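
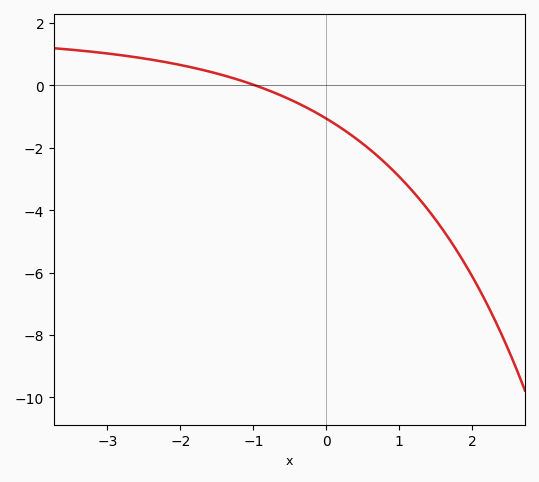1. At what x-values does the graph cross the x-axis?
-1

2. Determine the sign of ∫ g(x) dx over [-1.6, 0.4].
negative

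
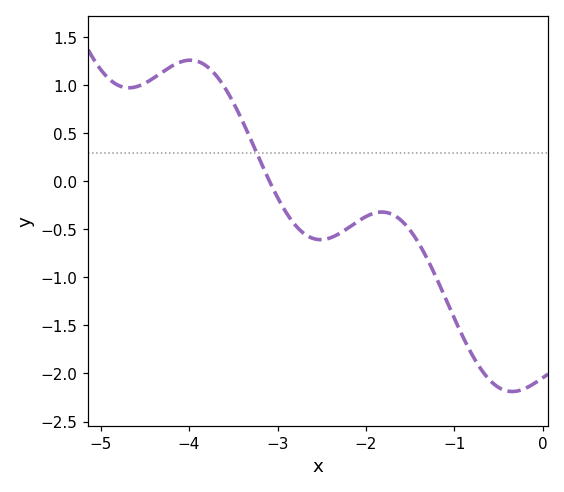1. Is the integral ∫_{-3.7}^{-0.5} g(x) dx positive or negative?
negative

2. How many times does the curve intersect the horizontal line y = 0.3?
1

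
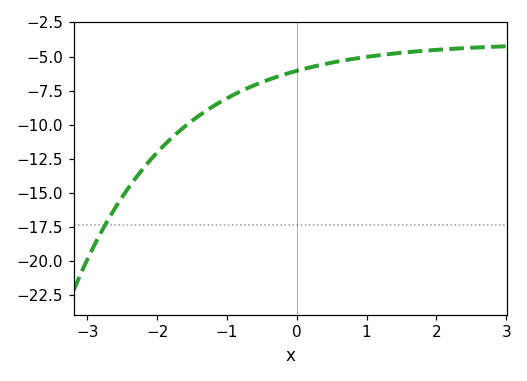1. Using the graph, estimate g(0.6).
-5.5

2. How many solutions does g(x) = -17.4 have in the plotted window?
1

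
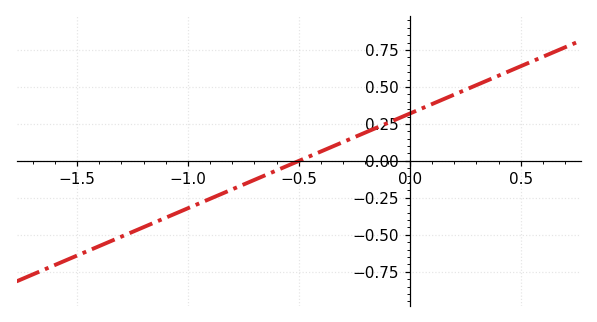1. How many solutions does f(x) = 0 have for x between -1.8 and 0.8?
1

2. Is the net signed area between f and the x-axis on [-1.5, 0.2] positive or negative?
negative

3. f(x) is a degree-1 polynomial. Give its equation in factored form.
y = 0.64(x + 0.5)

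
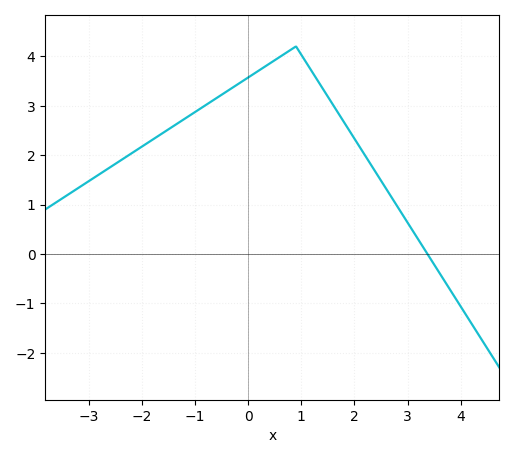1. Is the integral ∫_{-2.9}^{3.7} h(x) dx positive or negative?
positive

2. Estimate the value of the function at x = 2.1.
2.16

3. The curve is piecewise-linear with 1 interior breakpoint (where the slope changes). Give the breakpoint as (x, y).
(0.9, 4.2)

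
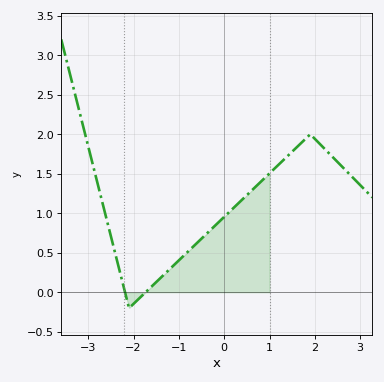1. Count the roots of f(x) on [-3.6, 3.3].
2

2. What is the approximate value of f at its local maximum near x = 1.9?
2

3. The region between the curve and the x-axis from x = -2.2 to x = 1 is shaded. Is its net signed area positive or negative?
positive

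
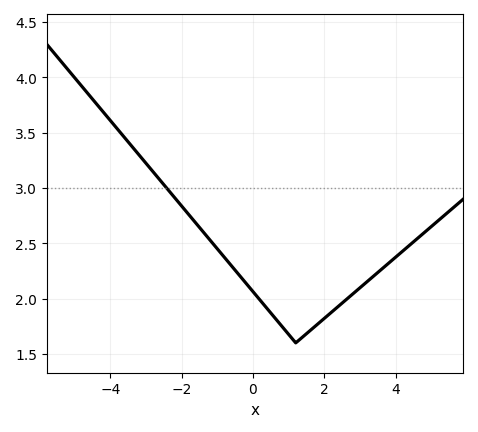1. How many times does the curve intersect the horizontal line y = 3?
1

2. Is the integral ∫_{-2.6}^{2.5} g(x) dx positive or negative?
positive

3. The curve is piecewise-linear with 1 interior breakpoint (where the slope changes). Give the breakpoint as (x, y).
(1.2, 1.6)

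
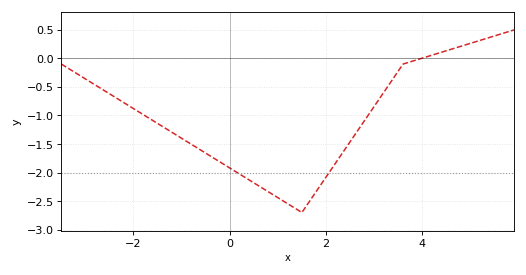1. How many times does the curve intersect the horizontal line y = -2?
2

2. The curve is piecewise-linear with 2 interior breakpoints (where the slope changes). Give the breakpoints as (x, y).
(1.5, -2.7); (3.6, -0.1)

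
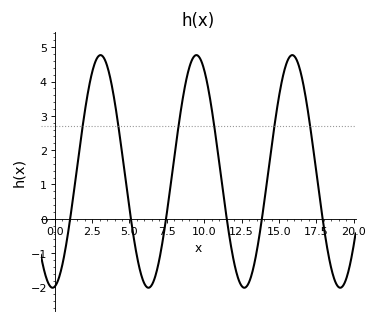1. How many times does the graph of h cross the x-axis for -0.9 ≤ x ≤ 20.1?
6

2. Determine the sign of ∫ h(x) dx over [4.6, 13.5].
positive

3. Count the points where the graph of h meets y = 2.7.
6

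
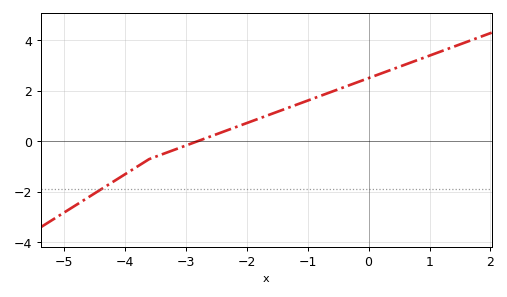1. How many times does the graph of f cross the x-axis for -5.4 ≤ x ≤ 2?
1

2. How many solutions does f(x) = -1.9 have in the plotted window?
1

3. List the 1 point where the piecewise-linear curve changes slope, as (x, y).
(-3.6, -0.7)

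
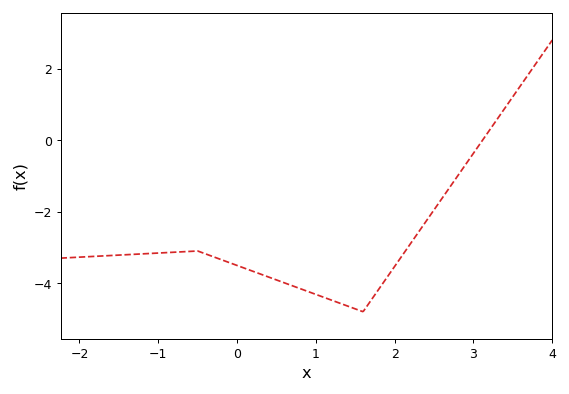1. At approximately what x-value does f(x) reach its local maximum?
-0.5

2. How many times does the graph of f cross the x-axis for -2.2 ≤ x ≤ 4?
1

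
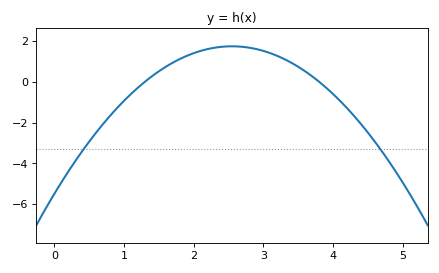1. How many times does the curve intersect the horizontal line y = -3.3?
2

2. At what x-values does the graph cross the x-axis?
1.3, 3.8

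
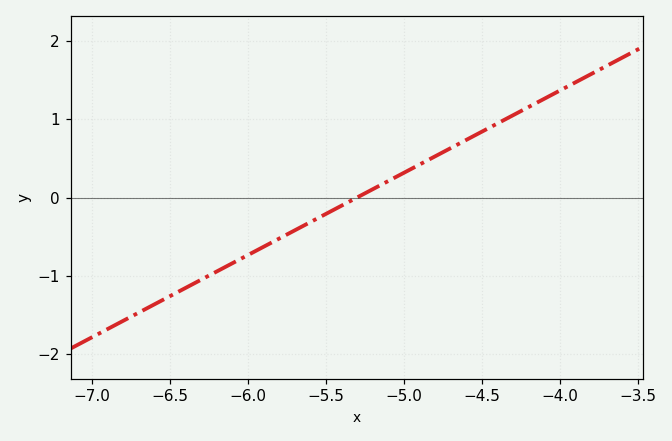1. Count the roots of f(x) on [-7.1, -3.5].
1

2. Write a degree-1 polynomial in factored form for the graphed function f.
y = 1.05(x + 5.3)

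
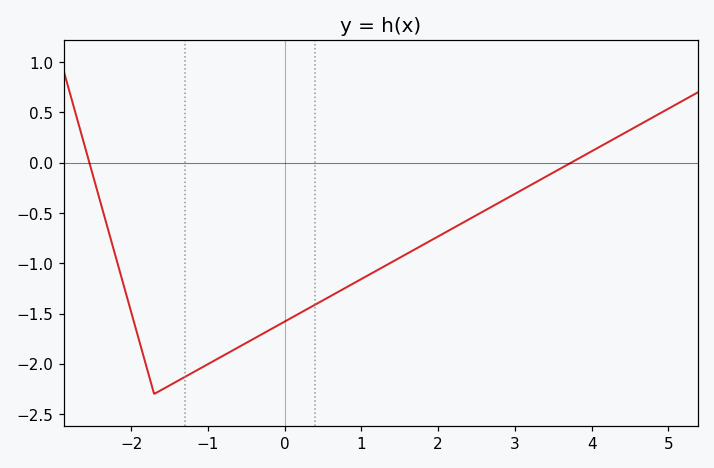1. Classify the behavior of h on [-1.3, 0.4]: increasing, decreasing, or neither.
increasing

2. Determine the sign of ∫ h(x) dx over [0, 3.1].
negative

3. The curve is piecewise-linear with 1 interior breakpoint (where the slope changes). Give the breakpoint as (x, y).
(-1.7, -2.3)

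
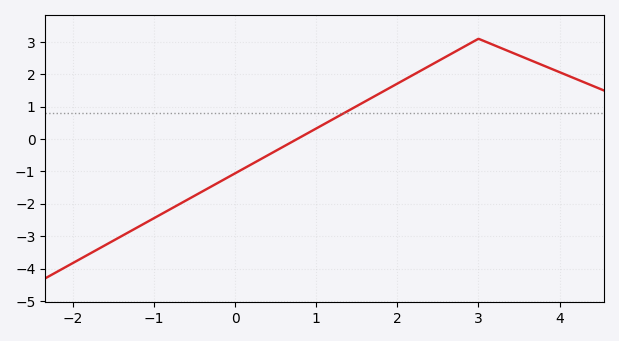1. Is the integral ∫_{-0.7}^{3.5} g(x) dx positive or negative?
positive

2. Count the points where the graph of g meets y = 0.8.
1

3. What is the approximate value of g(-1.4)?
-3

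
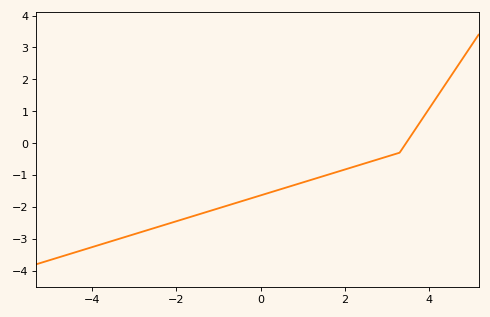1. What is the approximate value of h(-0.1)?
-1.7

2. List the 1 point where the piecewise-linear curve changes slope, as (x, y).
(3.3, -0.3)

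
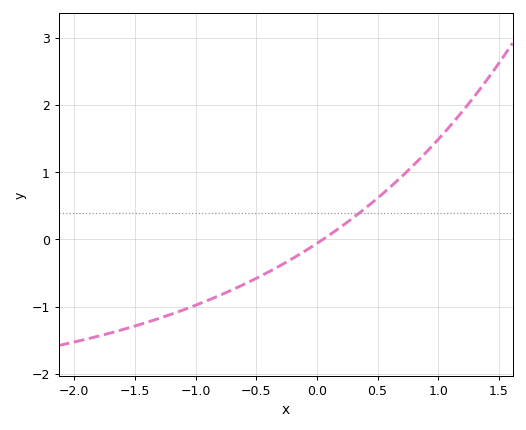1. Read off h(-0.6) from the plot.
-0.7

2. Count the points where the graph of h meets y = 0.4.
1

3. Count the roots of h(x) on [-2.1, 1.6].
1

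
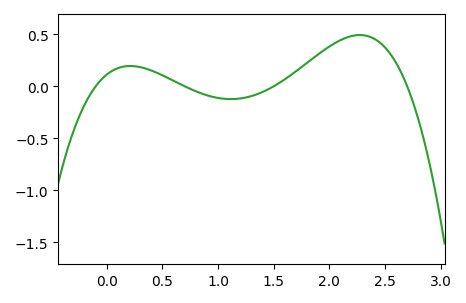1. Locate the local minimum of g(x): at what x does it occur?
1.12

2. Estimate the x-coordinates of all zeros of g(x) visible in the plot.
-0.1, 0.7, 1.5, 2.7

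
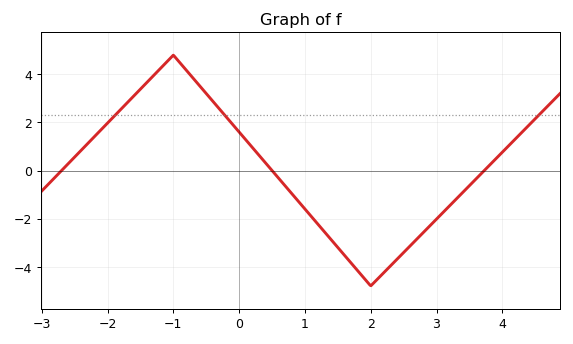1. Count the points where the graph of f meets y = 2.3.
3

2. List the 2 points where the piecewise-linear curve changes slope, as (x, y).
(-1, 4.8); (2, -4.8)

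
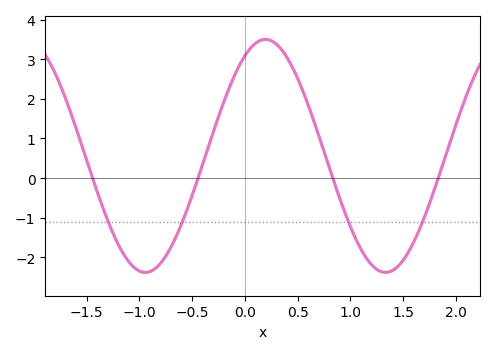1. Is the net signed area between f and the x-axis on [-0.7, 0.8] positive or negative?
positive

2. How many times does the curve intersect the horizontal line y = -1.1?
4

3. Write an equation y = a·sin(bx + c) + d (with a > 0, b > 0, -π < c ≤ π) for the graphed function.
y = 2.94sin(2.76x + 1.03) + 0.56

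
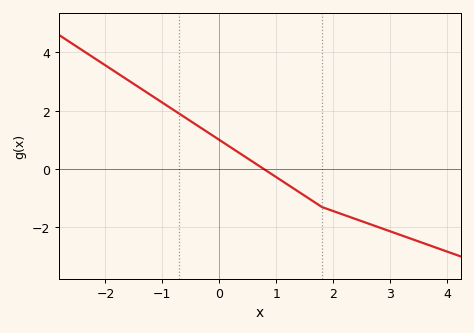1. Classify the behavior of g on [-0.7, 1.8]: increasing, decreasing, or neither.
decreasing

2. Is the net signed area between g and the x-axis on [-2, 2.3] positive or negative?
positive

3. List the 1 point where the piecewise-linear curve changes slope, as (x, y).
(1.8, -1.3)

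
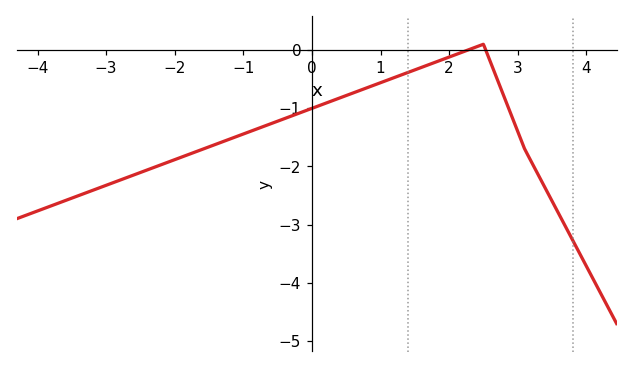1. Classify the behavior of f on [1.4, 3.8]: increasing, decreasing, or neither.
neither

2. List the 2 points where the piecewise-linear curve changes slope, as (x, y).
(2.5, 0.1); (3.1, -1.7)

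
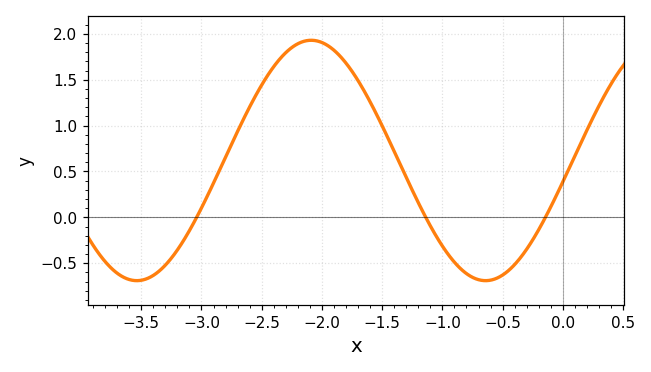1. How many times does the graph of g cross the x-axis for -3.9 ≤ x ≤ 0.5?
3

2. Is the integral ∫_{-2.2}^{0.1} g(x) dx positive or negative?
positive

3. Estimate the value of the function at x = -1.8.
1.68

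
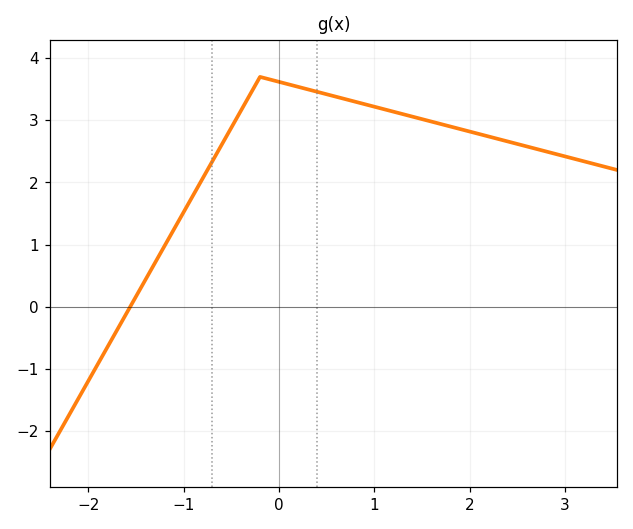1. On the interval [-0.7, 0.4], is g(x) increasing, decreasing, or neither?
neither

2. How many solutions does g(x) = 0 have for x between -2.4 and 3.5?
1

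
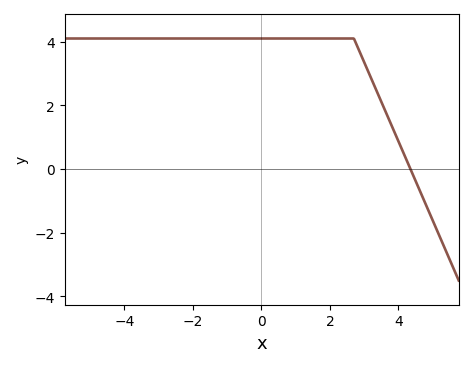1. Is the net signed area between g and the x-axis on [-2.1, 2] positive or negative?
positive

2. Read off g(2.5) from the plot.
4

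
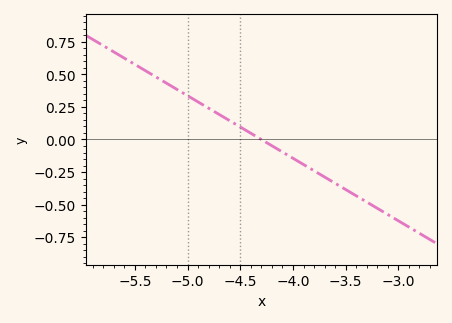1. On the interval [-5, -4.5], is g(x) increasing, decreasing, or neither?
decreasing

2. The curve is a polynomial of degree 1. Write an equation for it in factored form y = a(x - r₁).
y = -0.48(x + 4.3)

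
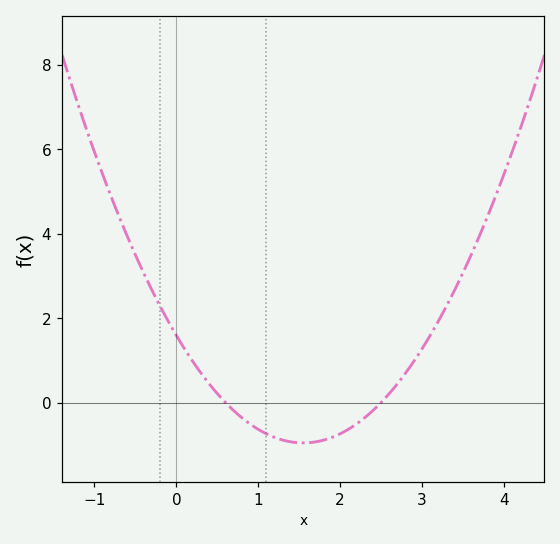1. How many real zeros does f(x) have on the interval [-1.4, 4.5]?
2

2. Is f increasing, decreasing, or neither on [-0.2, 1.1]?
decreasing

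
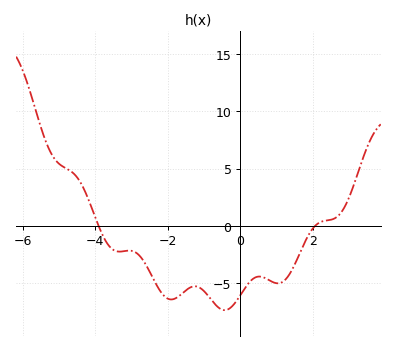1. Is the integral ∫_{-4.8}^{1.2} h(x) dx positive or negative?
negative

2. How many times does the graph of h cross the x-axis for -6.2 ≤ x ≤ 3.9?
2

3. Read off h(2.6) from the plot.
0.669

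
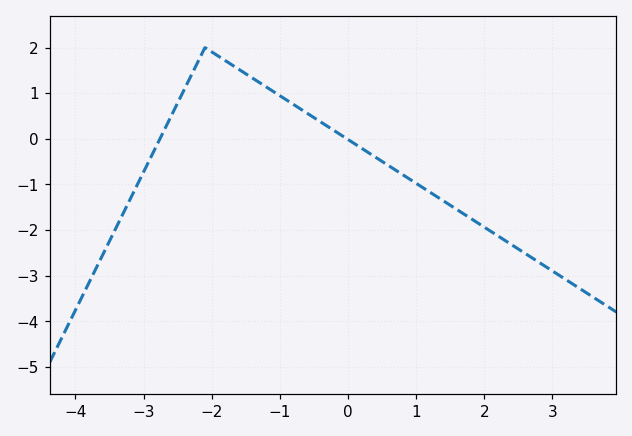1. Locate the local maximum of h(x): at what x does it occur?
-2.1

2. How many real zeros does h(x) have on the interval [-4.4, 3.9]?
2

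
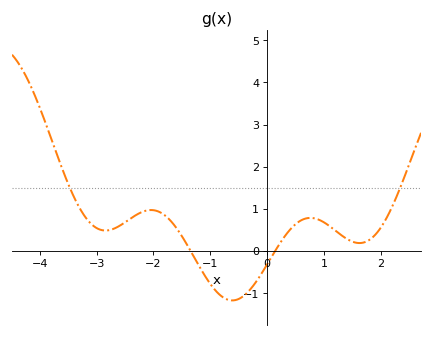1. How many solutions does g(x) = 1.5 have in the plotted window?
2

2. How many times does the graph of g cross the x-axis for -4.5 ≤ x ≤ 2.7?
2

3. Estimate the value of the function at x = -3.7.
2.3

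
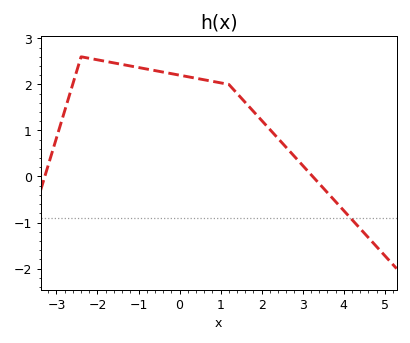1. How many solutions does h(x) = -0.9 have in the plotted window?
1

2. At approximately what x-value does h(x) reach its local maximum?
-2.4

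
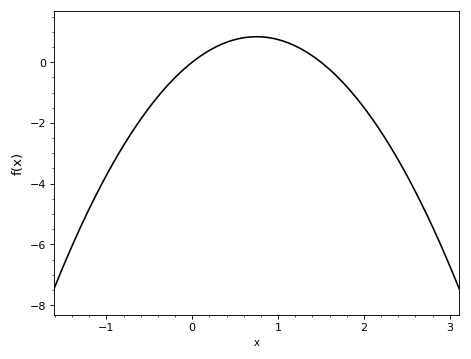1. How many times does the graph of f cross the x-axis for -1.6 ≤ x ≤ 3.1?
2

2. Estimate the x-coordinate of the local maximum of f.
0.75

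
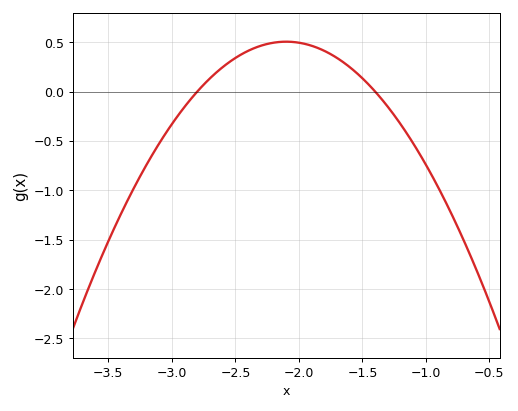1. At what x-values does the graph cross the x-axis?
-2.8, -1.4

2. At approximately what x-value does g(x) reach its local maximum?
-2.1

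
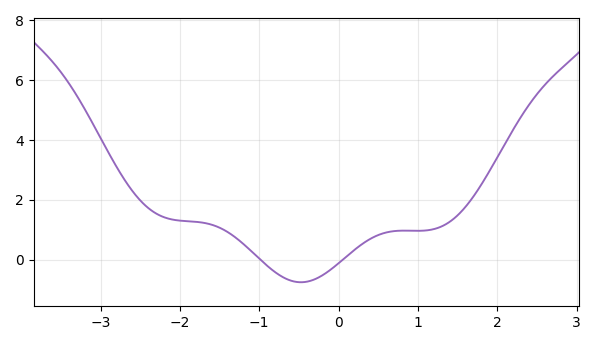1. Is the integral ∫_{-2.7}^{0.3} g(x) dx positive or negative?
positive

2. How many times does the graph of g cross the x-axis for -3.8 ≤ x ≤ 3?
2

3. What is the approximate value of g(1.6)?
1.76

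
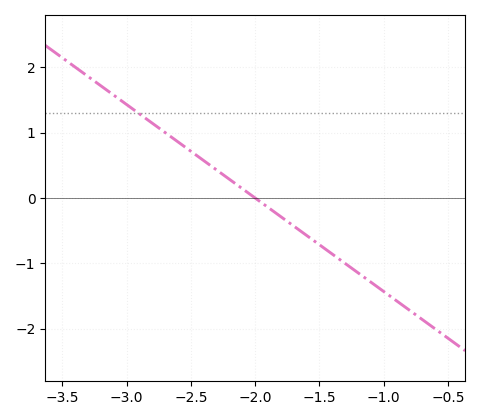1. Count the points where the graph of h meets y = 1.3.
1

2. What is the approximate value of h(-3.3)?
1.9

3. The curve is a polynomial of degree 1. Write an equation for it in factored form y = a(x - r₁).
y = -1.43(x + 2)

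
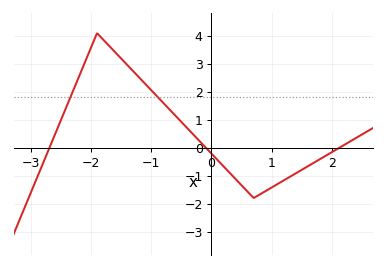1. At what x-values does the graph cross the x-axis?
-2.69, -0.093, 2.12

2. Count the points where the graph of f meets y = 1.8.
2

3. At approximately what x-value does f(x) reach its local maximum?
-1.9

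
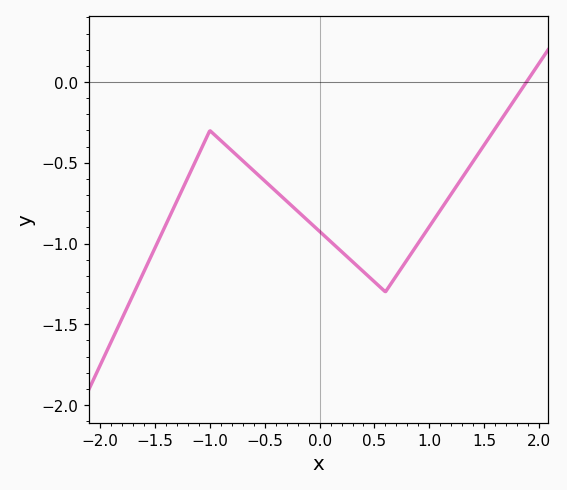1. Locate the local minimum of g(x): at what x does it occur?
0.6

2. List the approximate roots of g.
1.88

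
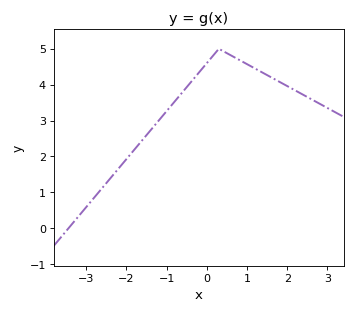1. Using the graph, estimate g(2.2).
3.84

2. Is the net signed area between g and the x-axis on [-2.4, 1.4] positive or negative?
positive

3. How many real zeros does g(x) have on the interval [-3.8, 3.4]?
1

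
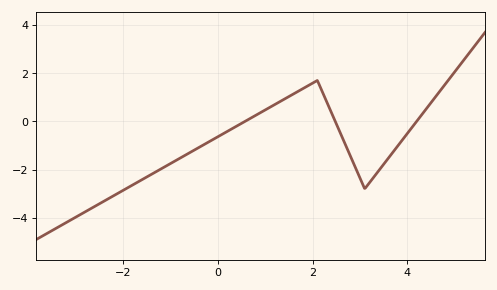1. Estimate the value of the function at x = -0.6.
-1.3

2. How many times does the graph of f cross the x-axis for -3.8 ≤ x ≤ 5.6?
3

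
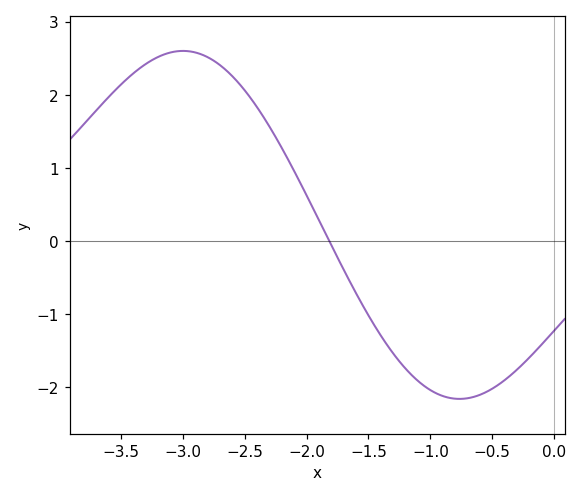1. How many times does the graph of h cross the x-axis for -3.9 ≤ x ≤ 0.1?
1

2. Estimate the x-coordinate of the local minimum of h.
-0.8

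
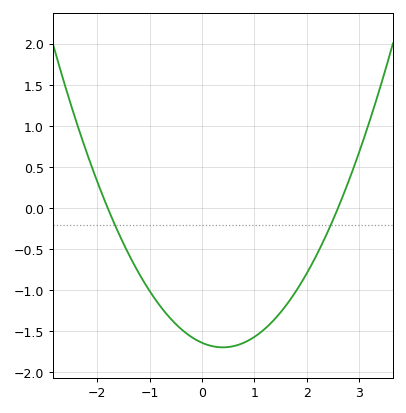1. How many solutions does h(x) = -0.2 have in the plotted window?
2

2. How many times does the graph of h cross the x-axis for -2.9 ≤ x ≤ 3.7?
2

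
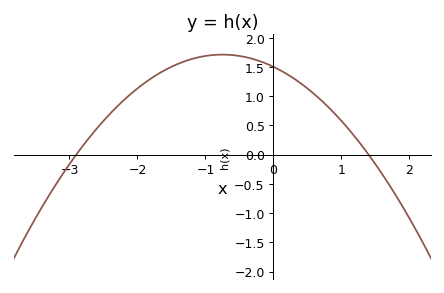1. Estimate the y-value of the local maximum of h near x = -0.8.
1.7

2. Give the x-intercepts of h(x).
-2.9, 1.4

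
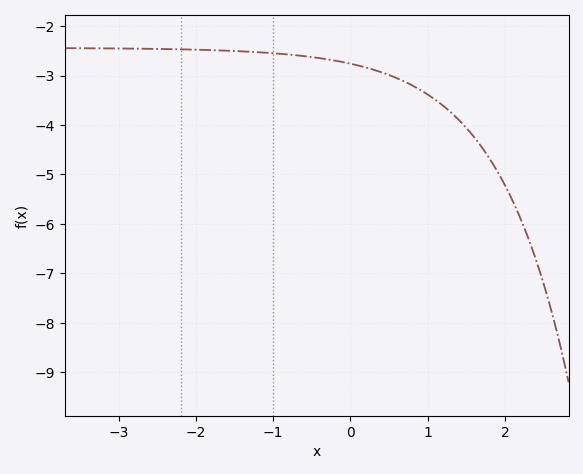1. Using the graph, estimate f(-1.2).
-2.53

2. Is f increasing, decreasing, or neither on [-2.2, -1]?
decreasing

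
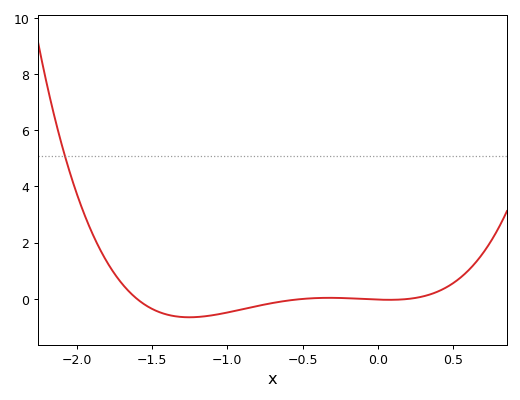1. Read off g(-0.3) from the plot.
0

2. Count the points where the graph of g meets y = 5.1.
1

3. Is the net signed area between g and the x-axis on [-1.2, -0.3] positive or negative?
negative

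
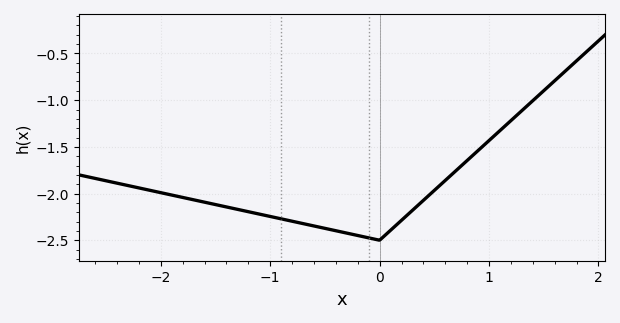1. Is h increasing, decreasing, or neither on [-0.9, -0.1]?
decreasing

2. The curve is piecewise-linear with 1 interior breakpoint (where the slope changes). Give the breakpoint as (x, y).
(0, -2.5)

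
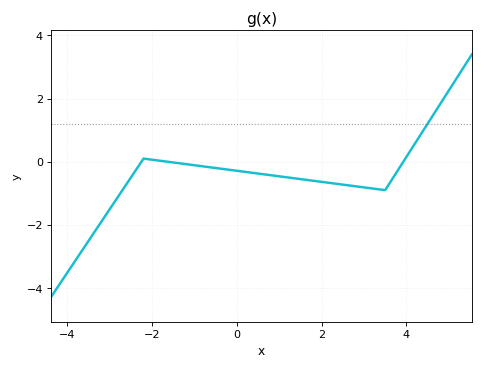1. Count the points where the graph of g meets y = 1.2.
1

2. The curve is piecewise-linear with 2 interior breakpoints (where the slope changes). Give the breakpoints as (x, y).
(-2.2, 0.1); (3.5, -0.9)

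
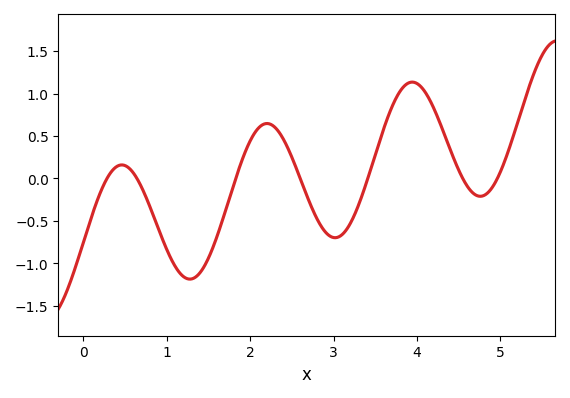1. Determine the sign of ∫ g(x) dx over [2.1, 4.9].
positive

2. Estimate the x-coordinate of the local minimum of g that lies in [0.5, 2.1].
1.3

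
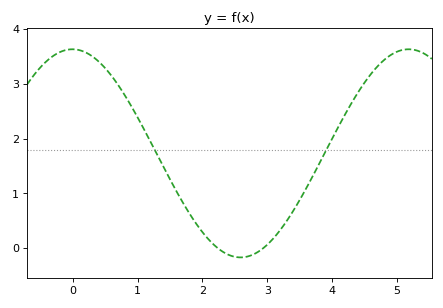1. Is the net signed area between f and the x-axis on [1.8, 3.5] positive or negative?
positive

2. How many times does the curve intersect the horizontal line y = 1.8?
2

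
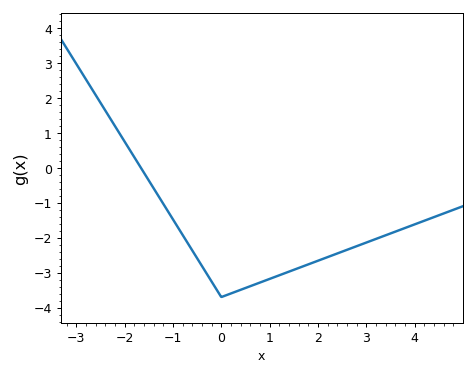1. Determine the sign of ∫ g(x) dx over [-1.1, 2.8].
negative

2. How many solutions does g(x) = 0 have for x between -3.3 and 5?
1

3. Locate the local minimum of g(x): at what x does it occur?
0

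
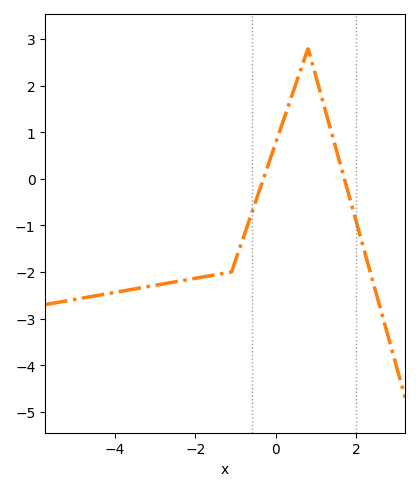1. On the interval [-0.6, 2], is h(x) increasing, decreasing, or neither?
neither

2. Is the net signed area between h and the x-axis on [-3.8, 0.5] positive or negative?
negative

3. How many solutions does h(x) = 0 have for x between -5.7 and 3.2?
2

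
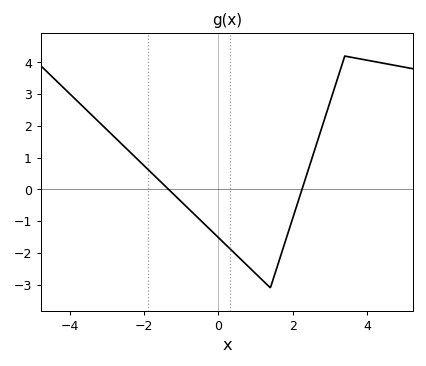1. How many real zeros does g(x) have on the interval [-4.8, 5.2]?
2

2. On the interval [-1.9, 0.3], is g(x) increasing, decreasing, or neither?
decreasing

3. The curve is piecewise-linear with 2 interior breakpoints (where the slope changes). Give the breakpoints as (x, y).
(1.4, -3.1); (3.4, 4.2)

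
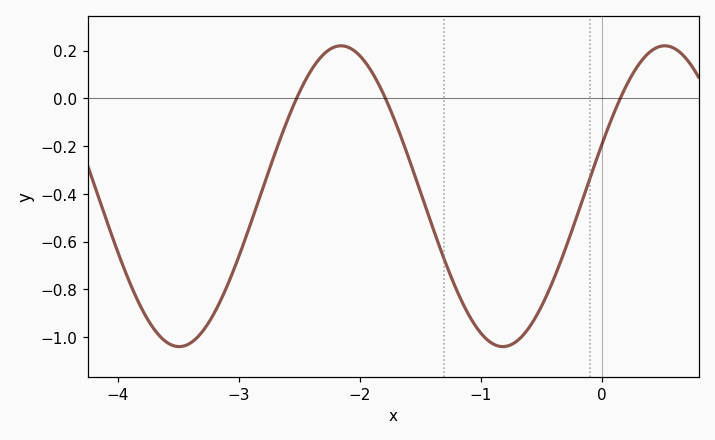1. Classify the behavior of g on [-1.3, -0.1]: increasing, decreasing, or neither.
neither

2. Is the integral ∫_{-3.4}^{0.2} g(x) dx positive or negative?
negative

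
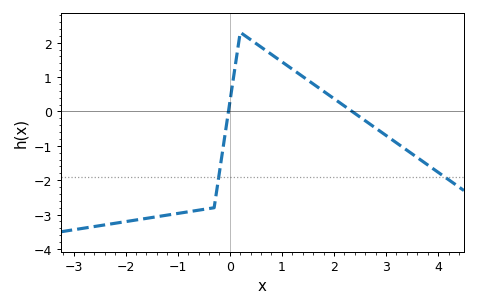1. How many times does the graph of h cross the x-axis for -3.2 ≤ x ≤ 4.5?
2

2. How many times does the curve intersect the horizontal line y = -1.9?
2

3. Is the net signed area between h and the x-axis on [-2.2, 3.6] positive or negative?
negative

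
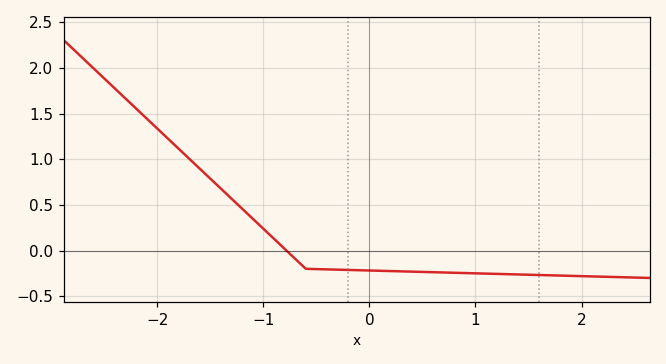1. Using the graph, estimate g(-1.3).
0.55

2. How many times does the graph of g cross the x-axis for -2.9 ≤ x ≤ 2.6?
1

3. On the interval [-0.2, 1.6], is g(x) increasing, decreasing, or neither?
decreasing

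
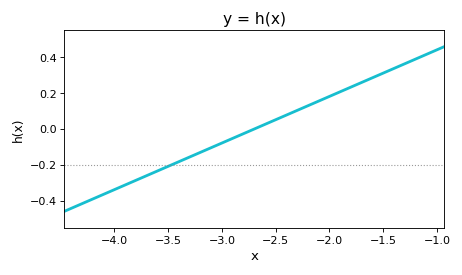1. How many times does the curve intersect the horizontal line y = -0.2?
1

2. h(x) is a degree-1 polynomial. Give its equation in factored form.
y = 0.26(x + 2.7)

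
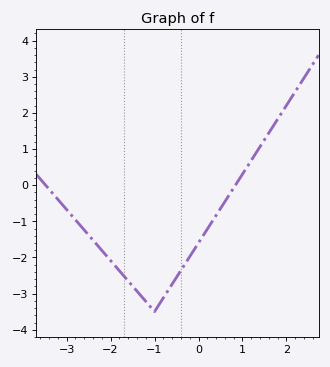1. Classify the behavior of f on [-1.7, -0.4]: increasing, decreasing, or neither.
neither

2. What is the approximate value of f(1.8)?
1.8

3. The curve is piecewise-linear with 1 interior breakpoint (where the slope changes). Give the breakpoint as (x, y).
(-1, -3.5)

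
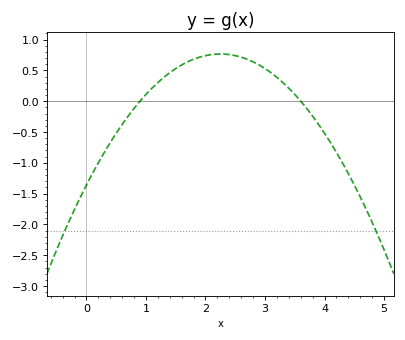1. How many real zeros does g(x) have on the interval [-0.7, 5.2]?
2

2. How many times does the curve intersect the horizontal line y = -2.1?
2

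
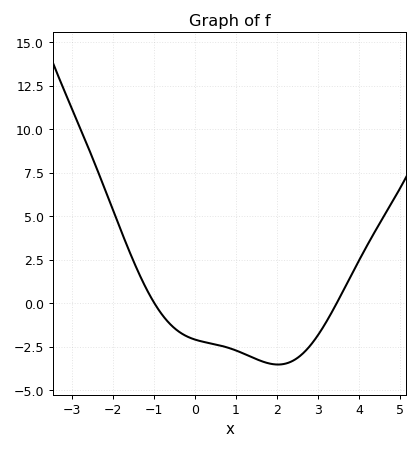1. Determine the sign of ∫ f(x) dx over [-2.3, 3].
negative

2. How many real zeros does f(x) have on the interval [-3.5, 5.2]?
2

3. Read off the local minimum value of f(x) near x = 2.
-3.6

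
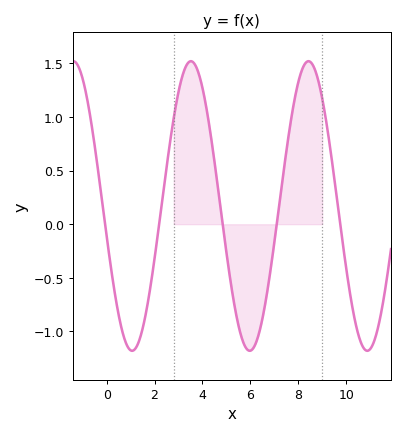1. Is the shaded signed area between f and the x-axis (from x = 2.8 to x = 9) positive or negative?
positive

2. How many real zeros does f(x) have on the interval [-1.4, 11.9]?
5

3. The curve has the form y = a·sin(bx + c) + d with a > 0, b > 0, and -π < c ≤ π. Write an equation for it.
y = 1.35sin(1.3x - 2.9) + 0.17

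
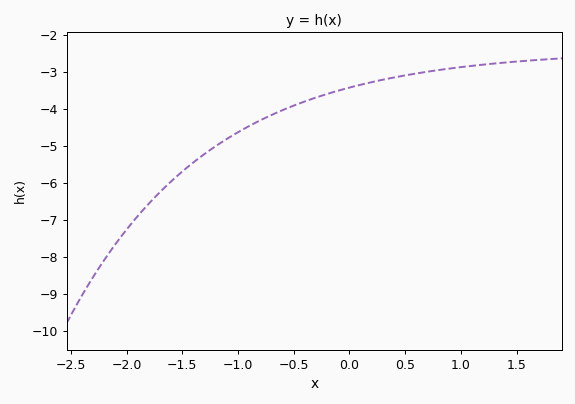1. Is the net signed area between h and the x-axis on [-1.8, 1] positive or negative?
negative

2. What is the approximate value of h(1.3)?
-2.77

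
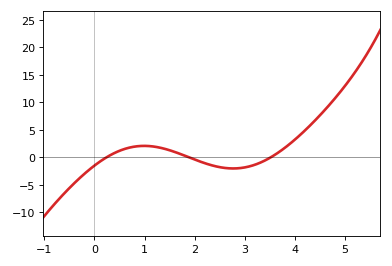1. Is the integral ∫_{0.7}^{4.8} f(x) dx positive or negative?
positive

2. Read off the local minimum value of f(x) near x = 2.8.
-2.06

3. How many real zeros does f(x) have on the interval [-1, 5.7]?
3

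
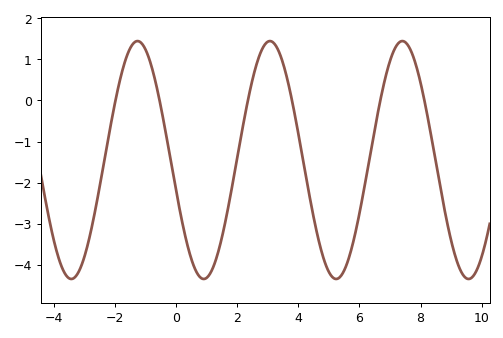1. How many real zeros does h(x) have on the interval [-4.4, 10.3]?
6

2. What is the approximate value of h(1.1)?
-4.2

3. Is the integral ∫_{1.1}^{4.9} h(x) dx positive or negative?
negative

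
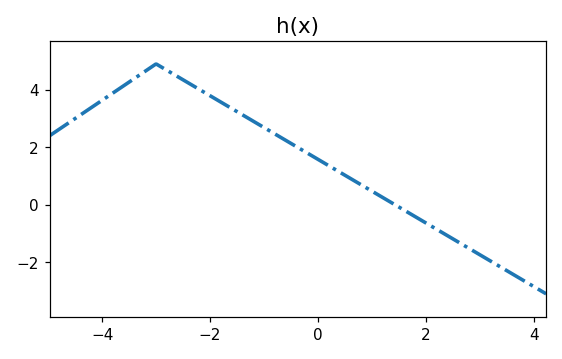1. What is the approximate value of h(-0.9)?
2.6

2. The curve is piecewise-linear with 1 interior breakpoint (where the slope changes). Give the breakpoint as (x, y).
(-3, 4.9)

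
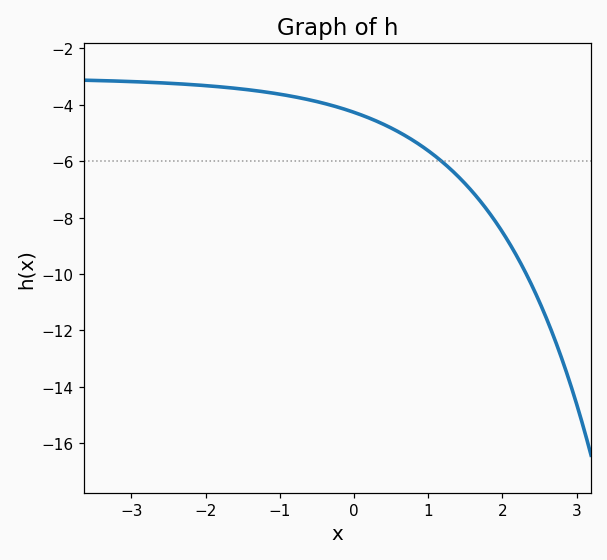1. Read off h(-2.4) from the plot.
-3.25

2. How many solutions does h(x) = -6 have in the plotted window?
1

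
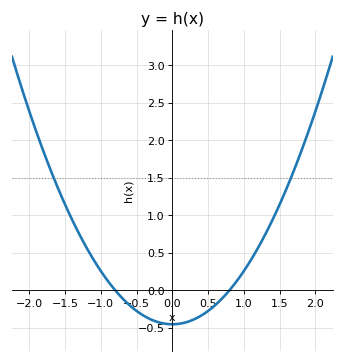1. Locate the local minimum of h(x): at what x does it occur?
0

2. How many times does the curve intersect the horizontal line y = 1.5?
2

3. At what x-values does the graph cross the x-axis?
-0.8, 0.8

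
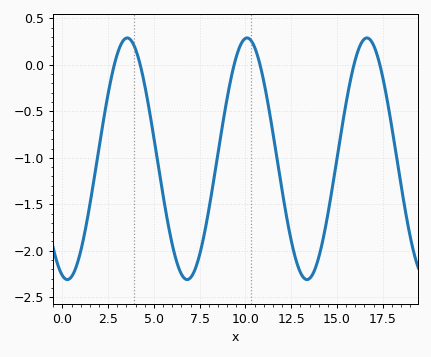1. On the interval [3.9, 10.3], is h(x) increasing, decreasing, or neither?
neither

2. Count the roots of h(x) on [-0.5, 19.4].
6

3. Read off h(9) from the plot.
-0.35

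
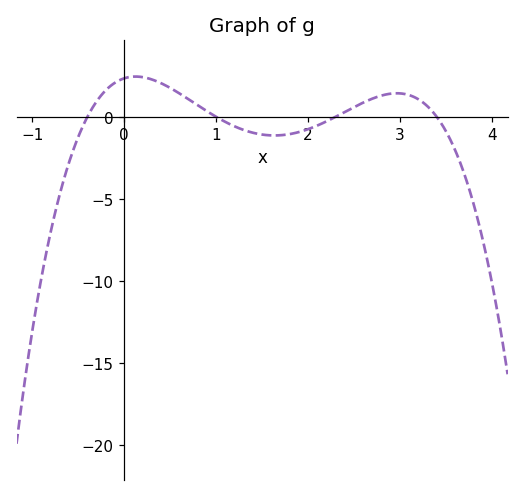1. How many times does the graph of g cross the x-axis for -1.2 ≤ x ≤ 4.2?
4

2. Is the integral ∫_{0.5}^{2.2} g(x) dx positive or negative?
negative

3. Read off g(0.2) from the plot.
2.5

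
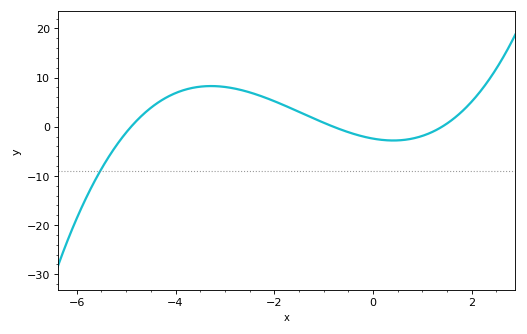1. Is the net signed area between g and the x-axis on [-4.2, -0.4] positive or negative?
positive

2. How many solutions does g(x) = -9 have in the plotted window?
1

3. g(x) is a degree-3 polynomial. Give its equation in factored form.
y = 0.44(x + 4.9)(x + 0.8)(x - 1.4)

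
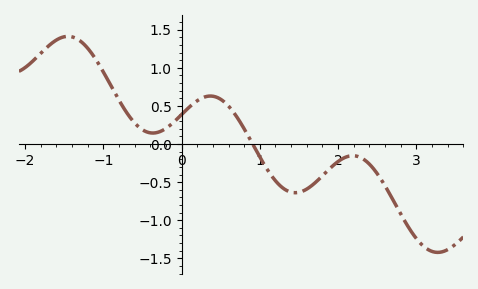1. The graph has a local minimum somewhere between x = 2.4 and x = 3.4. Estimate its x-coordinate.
3.27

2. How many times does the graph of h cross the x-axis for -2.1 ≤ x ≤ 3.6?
1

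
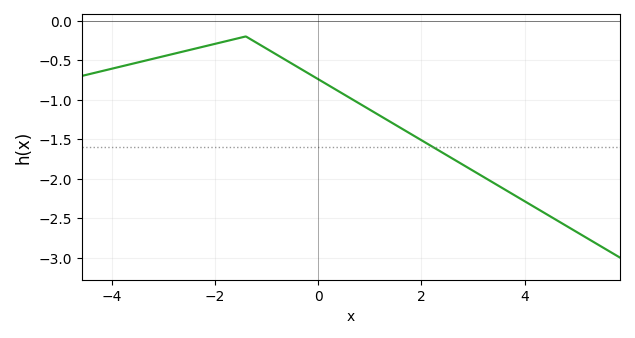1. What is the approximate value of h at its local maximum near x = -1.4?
-0.2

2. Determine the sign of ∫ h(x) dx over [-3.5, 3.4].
negative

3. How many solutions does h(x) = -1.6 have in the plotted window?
1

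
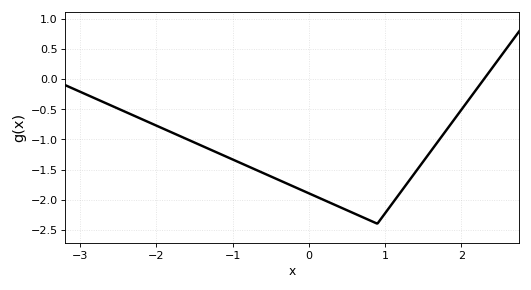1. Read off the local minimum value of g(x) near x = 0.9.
-2.4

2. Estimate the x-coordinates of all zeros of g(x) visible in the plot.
2.3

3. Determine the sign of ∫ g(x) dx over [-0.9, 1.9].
negative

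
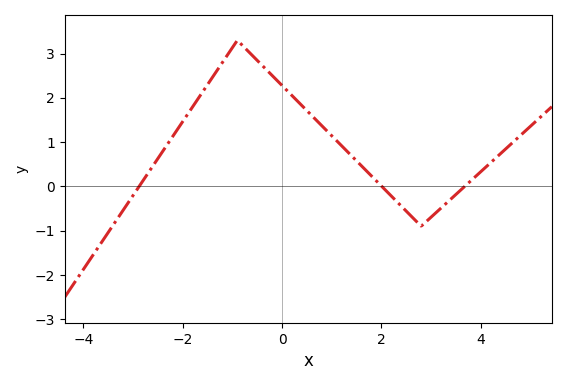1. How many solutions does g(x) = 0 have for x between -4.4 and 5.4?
3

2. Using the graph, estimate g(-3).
-0.2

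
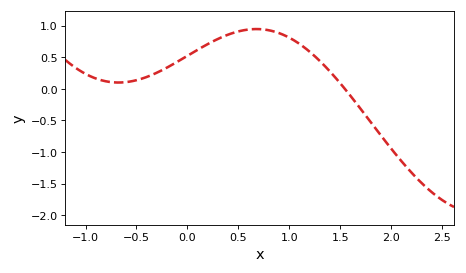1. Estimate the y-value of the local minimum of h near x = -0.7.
0.1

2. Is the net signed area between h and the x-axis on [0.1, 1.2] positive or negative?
positive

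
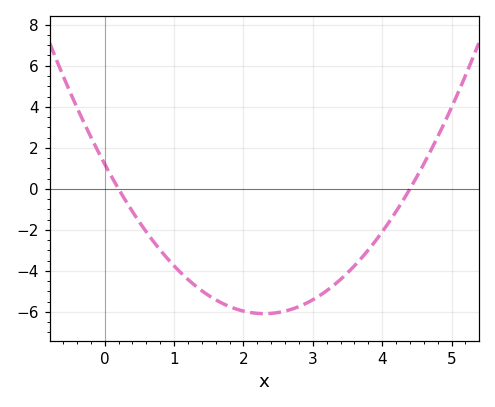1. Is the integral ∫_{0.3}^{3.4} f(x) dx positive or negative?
negative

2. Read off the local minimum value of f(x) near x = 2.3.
-6.09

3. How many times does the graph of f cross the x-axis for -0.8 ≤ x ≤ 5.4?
2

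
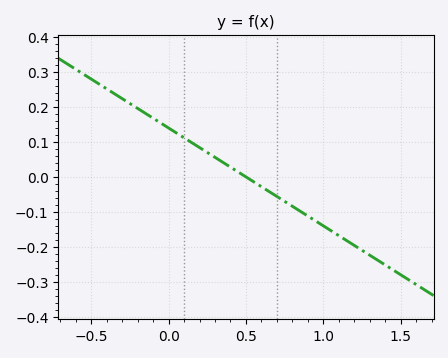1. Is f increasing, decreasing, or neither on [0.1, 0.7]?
decreasing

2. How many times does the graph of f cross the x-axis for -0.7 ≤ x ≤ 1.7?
1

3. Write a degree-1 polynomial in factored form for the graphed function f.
y = -0.28(x - 0.5)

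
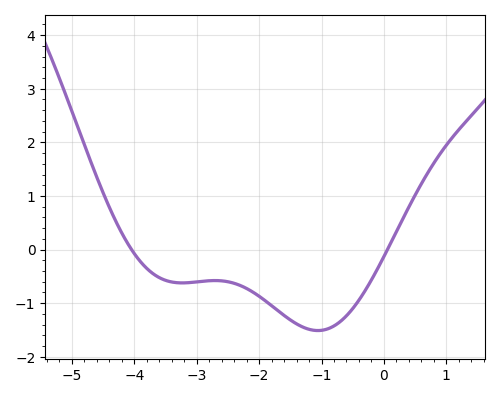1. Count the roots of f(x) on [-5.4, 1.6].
2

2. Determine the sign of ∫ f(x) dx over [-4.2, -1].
negative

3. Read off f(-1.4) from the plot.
-1.39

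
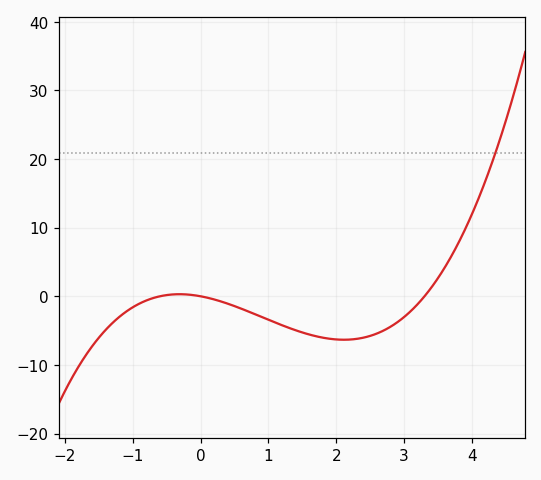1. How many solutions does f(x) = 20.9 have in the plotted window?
1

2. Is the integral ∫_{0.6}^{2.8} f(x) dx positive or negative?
negative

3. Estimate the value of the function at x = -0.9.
-1.05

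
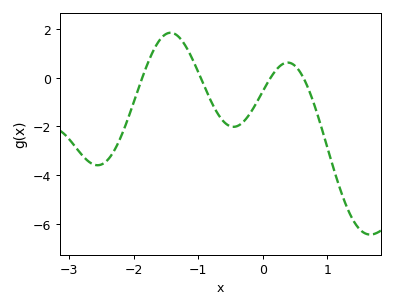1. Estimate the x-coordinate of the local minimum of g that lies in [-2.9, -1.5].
-2.56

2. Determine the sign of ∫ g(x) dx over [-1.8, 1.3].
negative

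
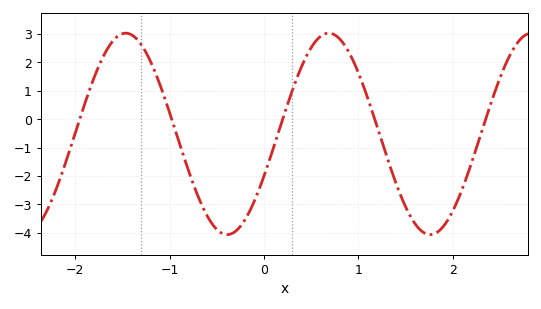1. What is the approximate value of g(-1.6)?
2.76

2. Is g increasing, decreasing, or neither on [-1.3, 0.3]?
neither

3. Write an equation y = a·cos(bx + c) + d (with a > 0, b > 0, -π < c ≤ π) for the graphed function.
y = 3.55cos(2.92x - 2) - 0.52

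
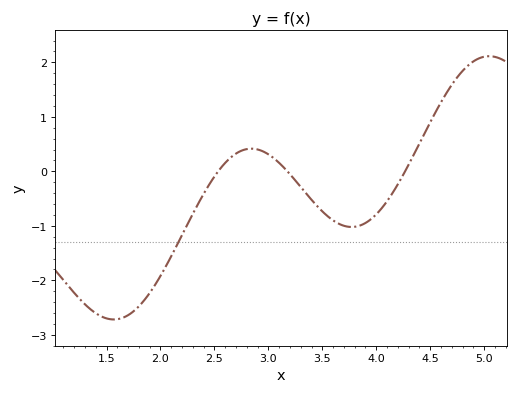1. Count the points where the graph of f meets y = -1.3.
1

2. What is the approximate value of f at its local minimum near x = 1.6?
-2.7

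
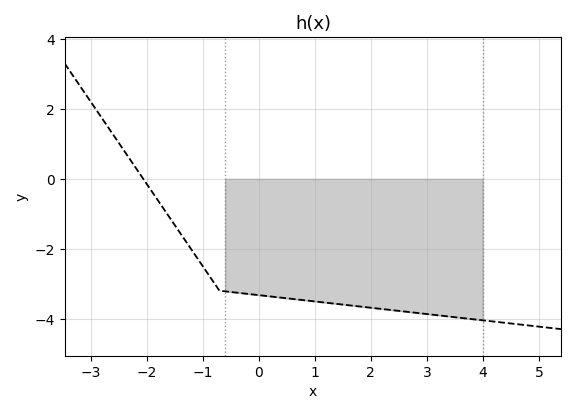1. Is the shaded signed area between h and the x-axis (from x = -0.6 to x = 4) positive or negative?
negative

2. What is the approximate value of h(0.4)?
-3.4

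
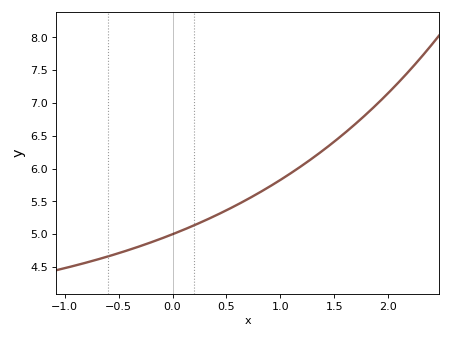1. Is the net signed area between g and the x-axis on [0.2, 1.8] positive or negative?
positive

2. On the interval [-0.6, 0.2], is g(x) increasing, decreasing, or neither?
increasing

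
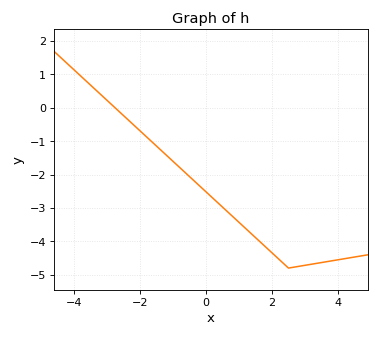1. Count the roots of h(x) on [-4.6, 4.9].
1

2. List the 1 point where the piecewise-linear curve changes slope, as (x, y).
(2.5, -4.8)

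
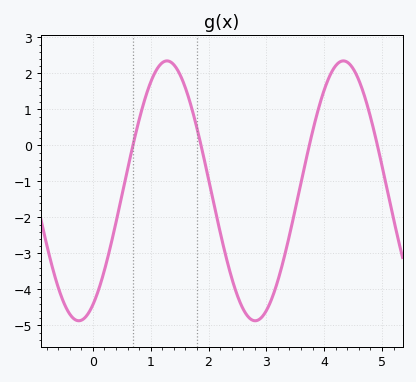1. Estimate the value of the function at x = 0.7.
0.1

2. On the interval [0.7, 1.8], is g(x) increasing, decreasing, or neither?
neither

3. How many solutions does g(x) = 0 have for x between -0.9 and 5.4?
4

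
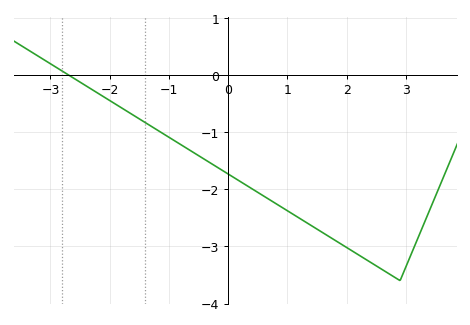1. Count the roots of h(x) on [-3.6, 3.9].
1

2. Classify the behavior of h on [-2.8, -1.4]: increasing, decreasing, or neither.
decreasing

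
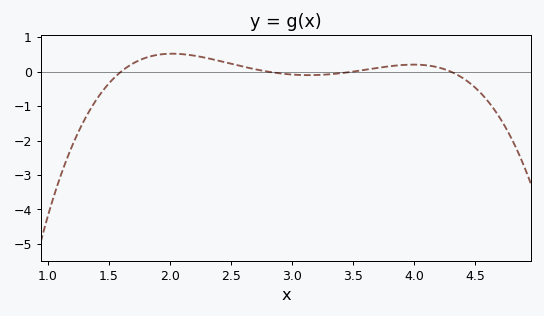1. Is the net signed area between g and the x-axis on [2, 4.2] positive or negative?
positive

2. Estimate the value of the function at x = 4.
0.203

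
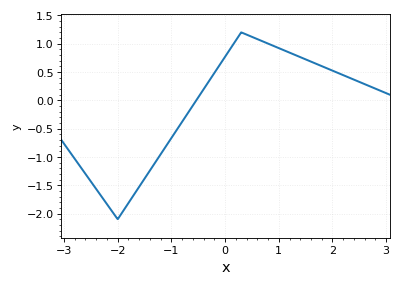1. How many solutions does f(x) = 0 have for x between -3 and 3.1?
1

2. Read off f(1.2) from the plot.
0.842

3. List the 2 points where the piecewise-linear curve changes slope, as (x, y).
(-2, -2.1); (0.3, 1.2)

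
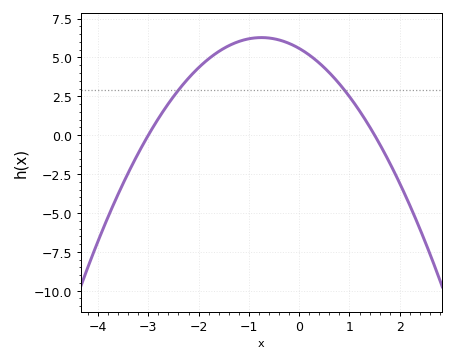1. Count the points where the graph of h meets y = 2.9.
2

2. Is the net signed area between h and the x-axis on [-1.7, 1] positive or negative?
positive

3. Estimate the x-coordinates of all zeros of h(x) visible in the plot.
-3, 1.5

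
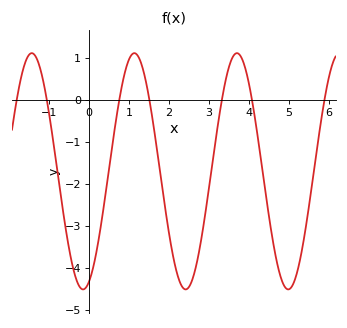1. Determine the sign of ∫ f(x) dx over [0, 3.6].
negative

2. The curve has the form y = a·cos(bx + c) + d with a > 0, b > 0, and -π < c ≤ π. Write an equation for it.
y = 2.81cos(2.5x - 2.8) - 1.7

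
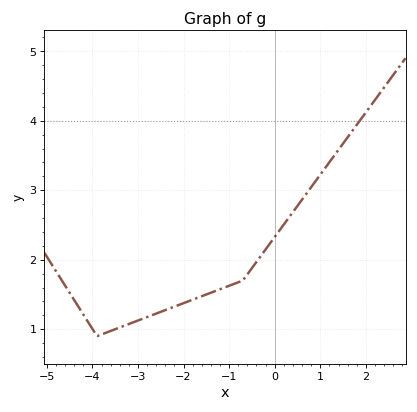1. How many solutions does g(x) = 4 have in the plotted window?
1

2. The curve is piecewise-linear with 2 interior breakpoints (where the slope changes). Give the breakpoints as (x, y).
(-3.9, 0.9); (-0.7, 1.7)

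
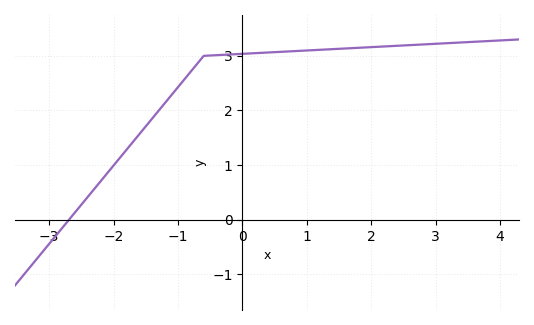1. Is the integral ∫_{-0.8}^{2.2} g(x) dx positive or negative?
positive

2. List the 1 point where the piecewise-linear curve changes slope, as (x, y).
(-0.6, 3)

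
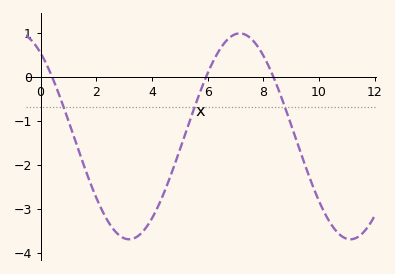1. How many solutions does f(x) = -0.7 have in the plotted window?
3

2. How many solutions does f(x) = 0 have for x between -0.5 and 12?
3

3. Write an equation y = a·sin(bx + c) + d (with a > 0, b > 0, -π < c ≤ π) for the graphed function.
y = 2.34sin(0.79x + 2.2) - 1.36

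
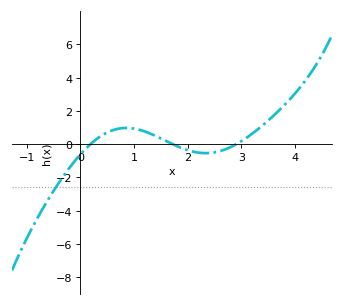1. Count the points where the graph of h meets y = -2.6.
1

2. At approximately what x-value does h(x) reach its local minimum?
2.3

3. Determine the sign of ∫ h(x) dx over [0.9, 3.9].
positive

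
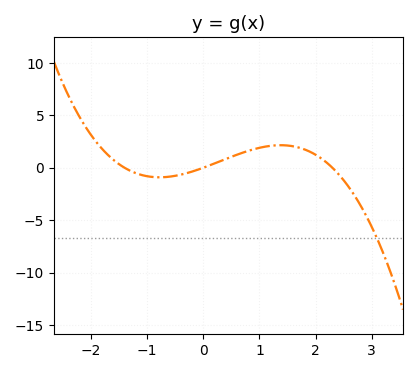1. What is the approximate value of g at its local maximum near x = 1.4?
2.15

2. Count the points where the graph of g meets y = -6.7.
1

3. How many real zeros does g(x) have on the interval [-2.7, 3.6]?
3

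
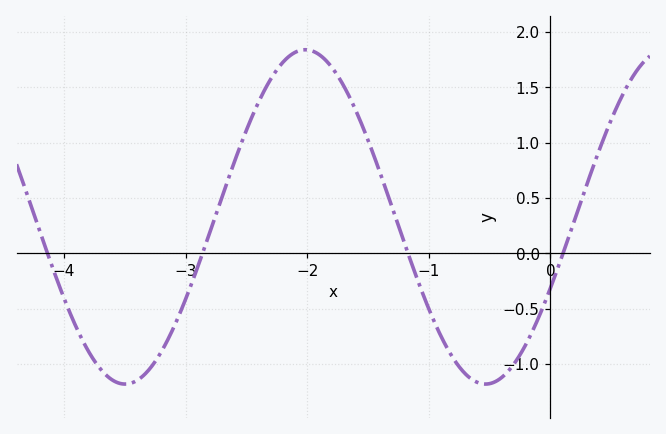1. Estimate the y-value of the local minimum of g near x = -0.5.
-1.18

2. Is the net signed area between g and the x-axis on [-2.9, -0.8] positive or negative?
positive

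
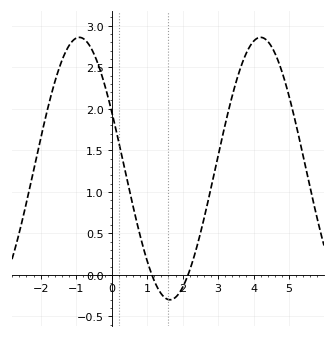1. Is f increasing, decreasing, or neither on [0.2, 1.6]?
decreasing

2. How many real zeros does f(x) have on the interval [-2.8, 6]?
2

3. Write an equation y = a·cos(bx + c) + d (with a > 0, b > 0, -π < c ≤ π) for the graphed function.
y = 1.58cos(1.23x + 1.12) + 1.28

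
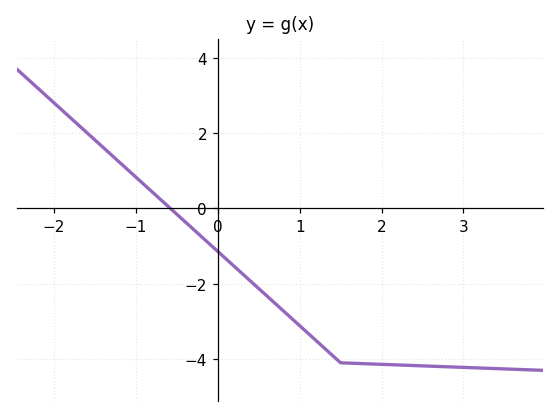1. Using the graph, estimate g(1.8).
-4.12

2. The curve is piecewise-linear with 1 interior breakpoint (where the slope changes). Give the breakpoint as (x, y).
(1.5, -4.1)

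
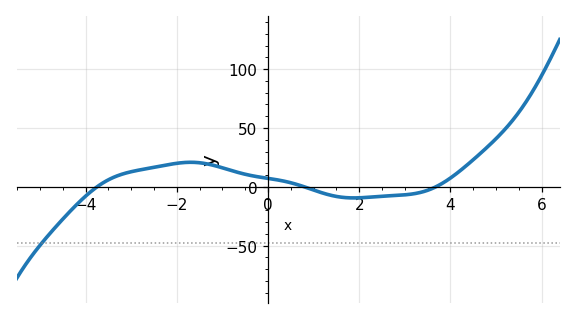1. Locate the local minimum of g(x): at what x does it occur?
1.88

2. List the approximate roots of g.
-3.75, 0.796, 3.68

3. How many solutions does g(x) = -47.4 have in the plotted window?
1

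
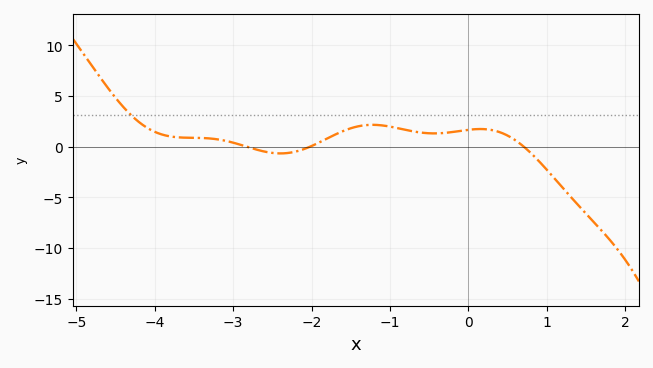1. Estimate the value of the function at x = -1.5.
2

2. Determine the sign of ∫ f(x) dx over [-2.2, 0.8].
positive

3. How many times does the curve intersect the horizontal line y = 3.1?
1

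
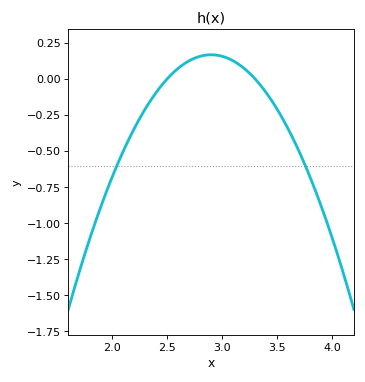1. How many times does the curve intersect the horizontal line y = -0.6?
2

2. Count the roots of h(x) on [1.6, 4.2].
2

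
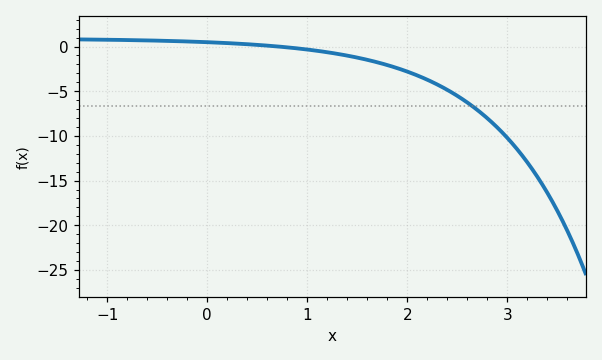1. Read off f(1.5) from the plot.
-1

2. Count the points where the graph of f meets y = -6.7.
1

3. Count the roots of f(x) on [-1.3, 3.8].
1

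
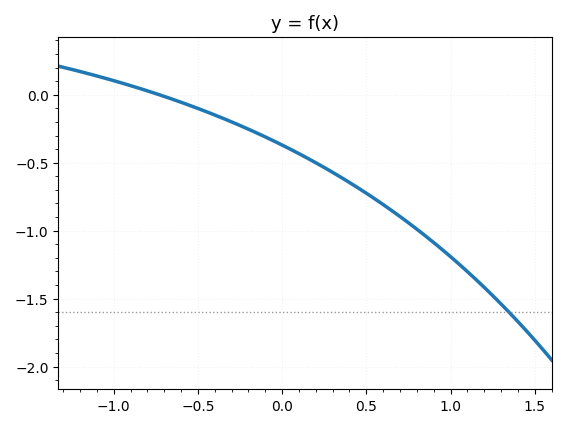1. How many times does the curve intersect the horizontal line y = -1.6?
1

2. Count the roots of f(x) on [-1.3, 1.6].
1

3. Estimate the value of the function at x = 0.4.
-0.646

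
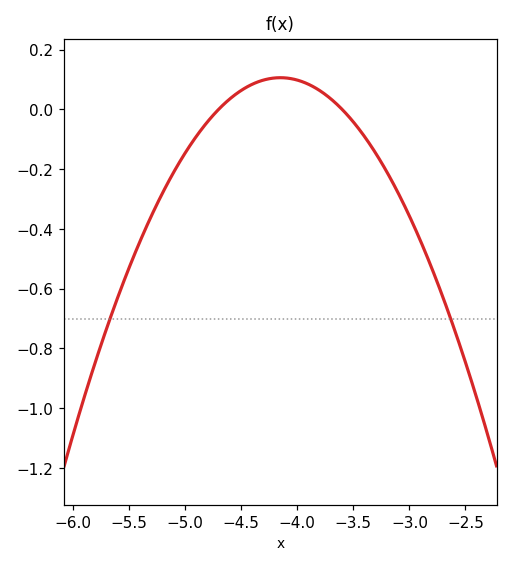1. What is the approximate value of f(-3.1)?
-0.28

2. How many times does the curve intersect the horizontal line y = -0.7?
2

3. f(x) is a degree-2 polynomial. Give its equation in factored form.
y = -0.35(x + 4.7)(x + 3.6)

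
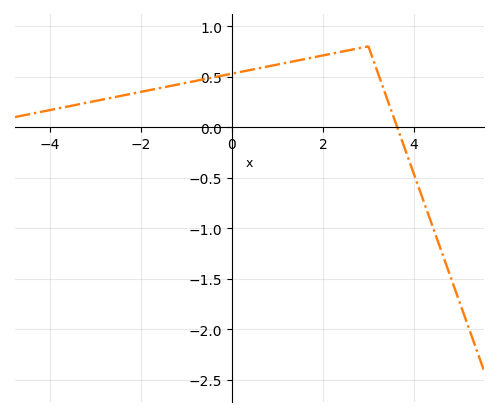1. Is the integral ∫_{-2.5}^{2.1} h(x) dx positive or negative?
positive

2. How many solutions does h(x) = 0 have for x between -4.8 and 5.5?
1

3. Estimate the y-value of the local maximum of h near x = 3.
0.8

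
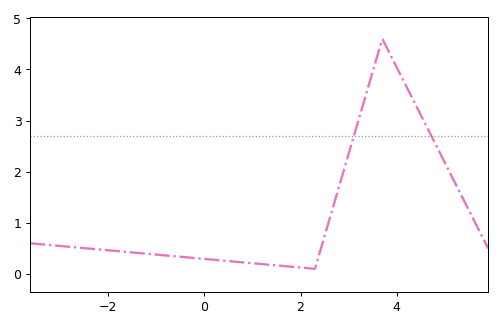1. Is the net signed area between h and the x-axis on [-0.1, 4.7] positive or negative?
positive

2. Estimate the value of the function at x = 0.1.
0.3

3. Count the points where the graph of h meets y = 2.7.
2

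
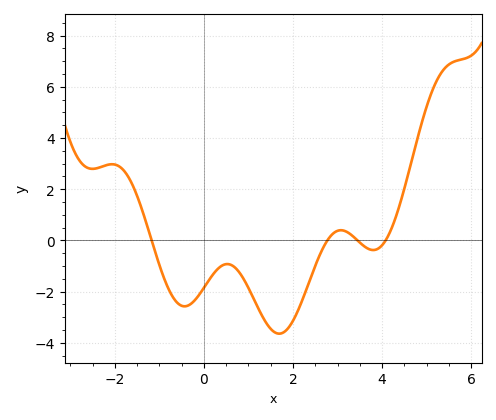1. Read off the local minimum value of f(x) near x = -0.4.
-2.57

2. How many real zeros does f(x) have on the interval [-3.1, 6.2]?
4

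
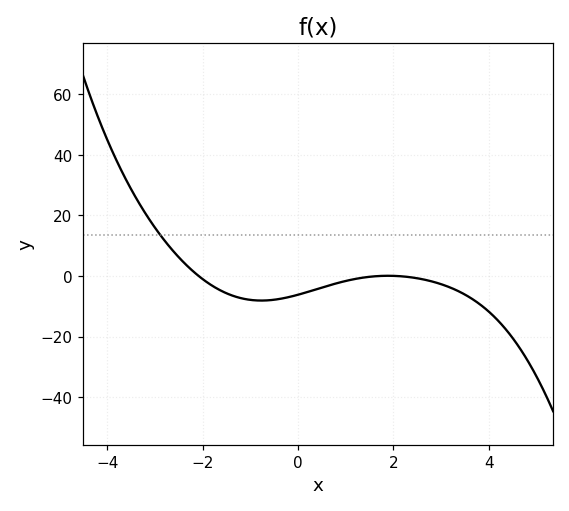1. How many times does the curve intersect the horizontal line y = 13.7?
1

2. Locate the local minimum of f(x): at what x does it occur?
-0.8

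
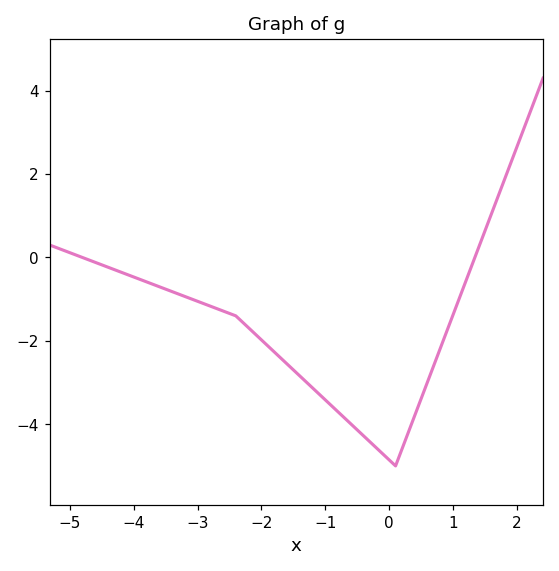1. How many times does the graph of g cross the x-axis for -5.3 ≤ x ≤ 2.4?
2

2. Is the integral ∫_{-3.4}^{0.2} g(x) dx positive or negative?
negative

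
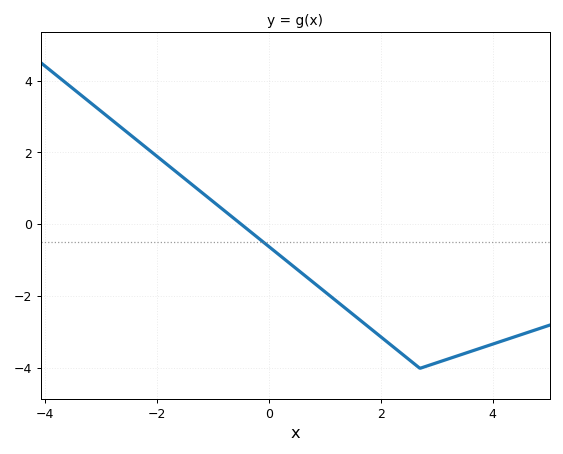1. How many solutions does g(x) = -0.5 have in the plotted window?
1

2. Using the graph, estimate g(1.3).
-2.24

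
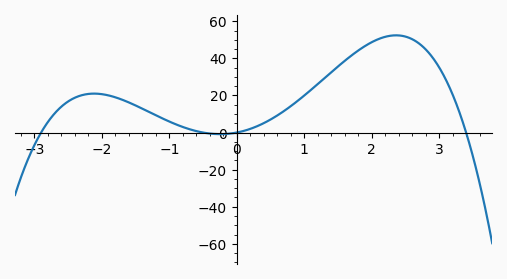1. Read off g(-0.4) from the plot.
-0.54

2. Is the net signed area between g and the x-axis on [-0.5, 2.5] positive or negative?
positive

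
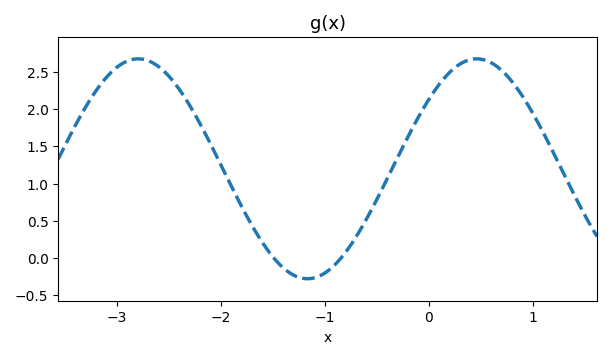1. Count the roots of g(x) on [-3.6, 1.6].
2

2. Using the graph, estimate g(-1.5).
0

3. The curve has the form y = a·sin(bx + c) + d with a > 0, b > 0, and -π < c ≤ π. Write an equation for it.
y = 1.48sin(1.9x + 0.68) + 1.2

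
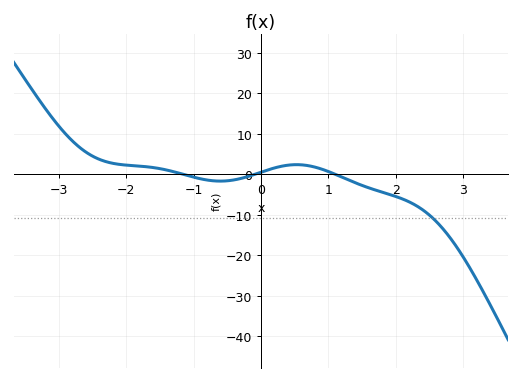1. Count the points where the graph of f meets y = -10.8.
1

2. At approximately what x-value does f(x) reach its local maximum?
0.5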